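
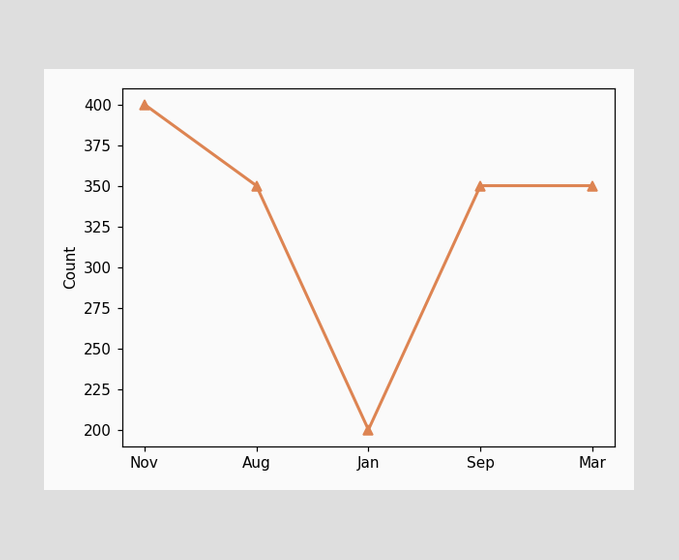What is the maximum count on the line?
The highest point is at Nov, and reading across to the y-axis gives 400.

400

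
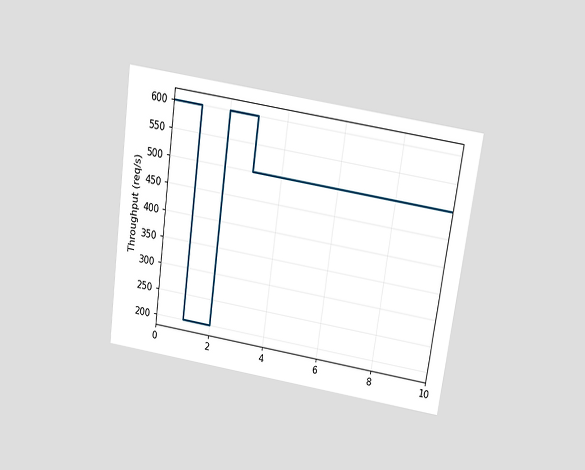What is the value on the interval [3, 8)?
The chart is tilted about 8° clockwise and viewed slightly from above. On [3, 8) the step sits at 500req/s.

500req/s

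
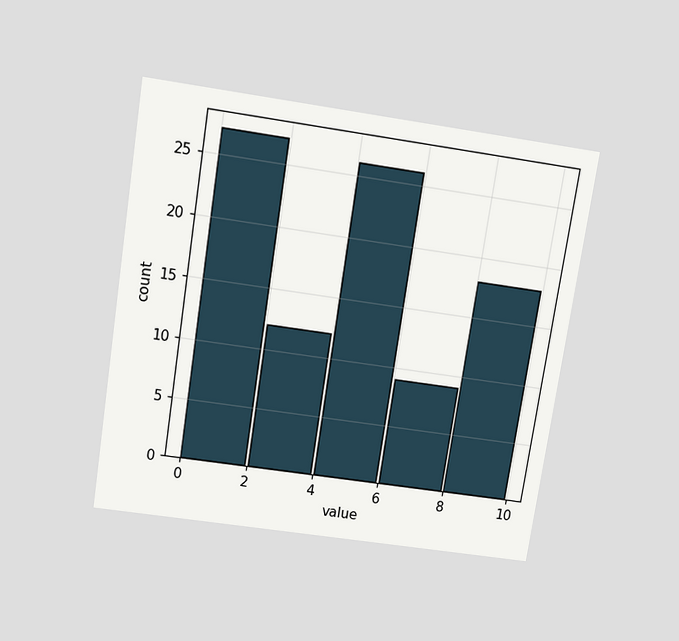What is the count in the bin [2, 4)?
12

The chart is tilted about 9° clockwise and viewed slightly from above. The [2, 4) bin has height 12.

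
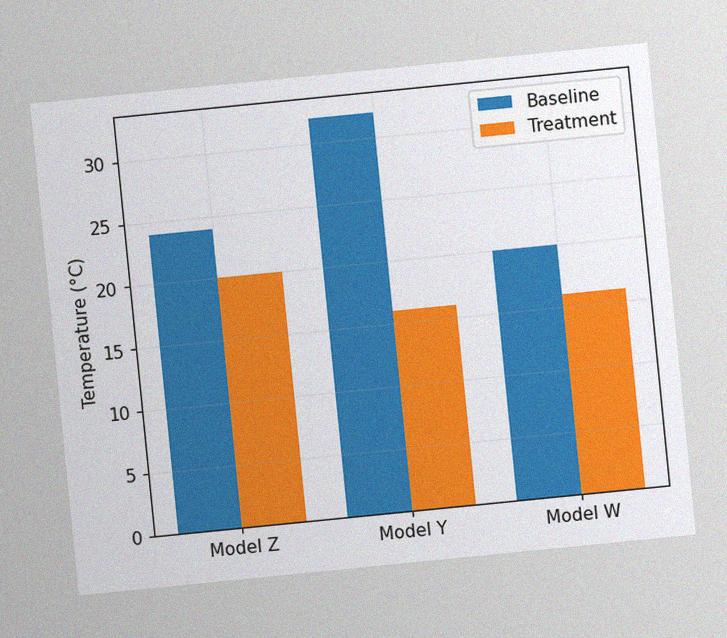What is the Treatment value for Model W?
16°C

The chart is tilted about 6° counter-clockwise, with some photo noise. The Treatment bar at Model W reaches 16°C on the y-axis.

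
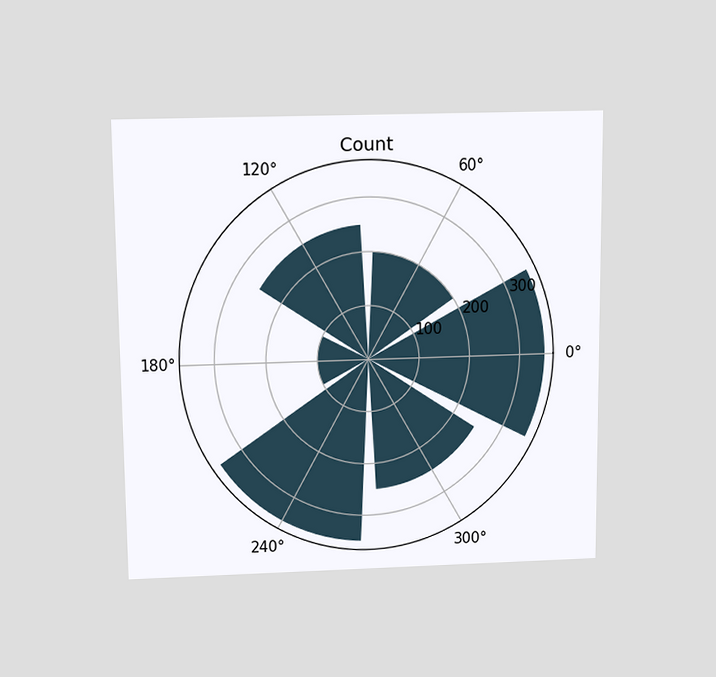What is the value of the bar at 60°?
The chart is viewed slightly from above. The bar at 60° reaches 200 on the radial axis.

200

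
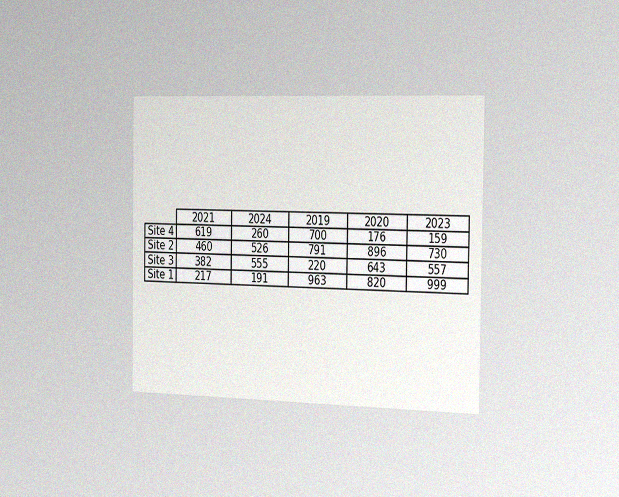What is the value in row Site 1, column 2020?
The chart is viewed slightly from the right, with some photo noise. The (Site 1, 2020) cell reads 820.

820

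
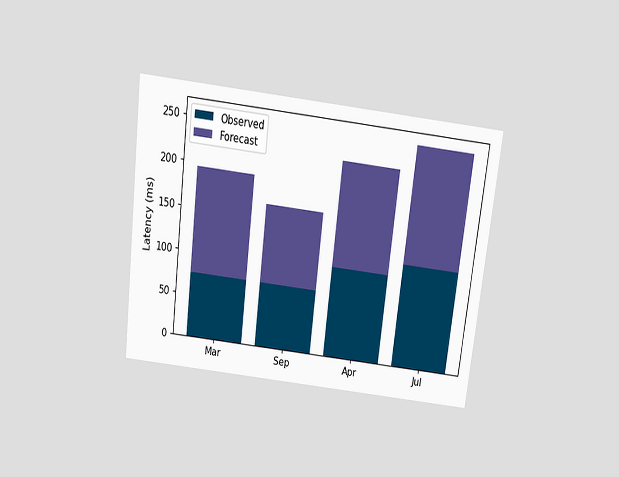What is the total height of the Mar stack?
195ms

The chart is tilted about 7° clockwise and viewed slightly from above. The Mar stack's top reaches 195ms on the y-axis.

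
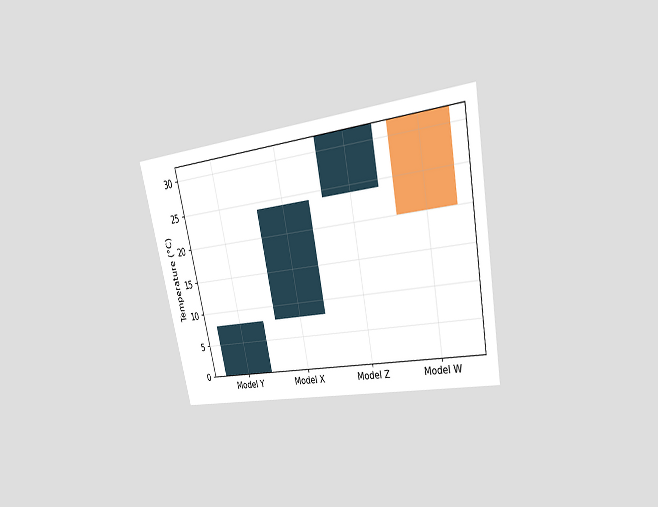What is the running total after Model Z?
32°C

The chart is tilted about 11° counter-clockwise and viewed at a slight angle. After Model Z the running total reaches 32°C.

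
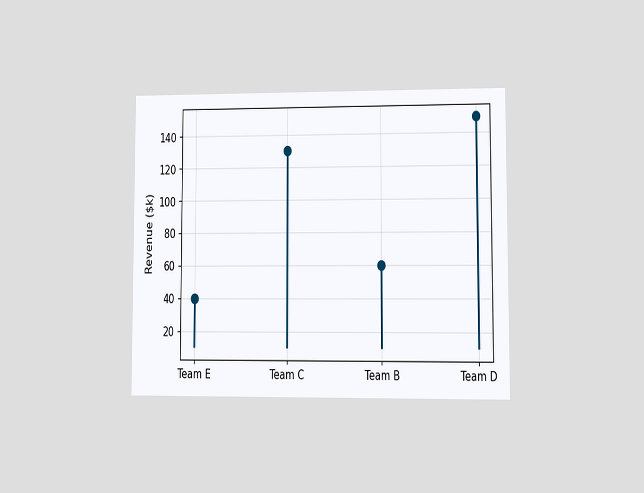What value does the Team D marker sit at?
$150k

The chart is viewed at a slight angle. The Team D marker sits at $150k.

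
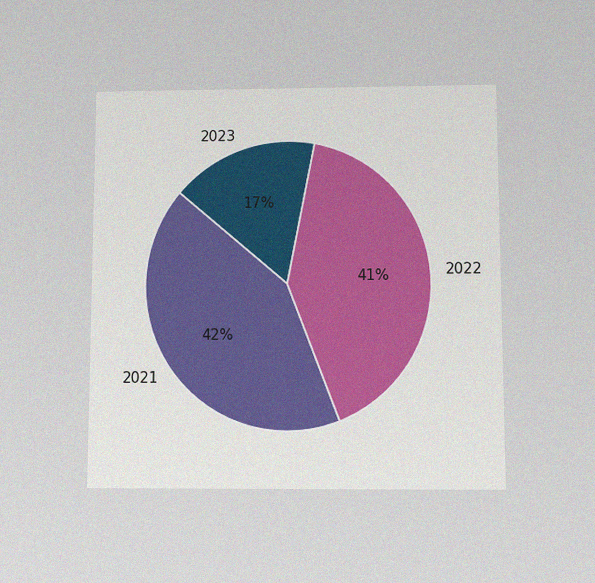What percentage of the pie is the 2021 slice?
The chart is viewed slightly from below, with some photo noise. The 2021 slice takes up 42% of the pie.

42%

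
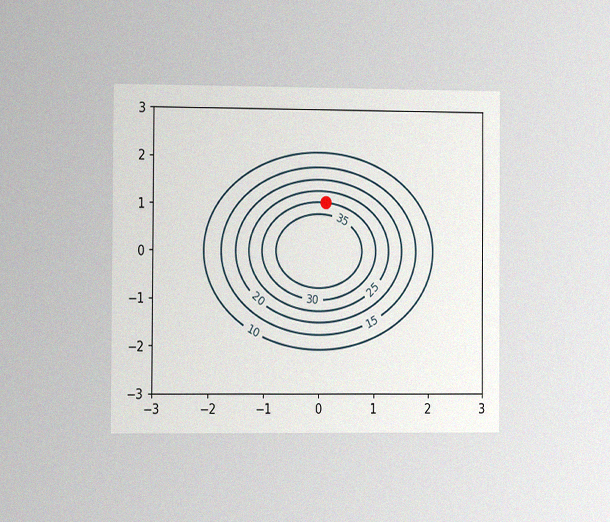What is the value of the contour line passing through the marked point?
The chart is viewed slightly from the left, with some photo noise. The marked point sits on the contour labelled 30.

30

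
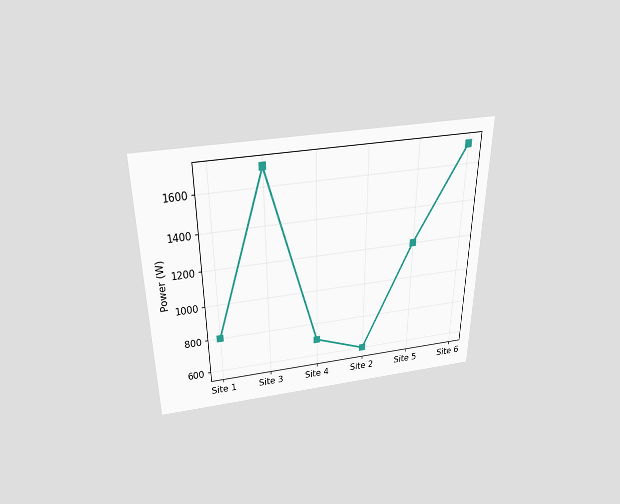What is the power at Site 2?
600W

The chart is viewed slightly from above. At Site 2, the line is at 600W.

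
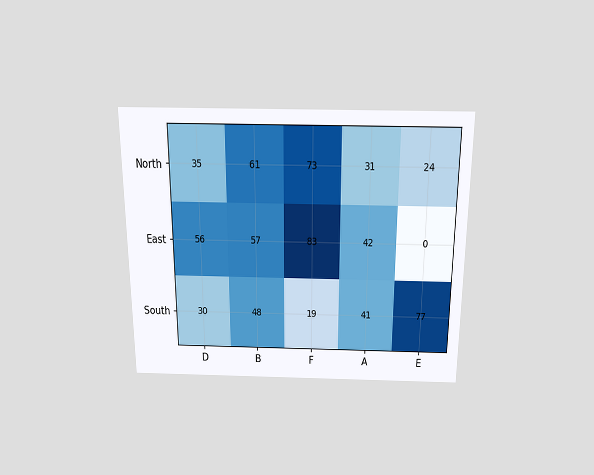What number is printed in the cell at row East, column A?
42

The chart is viewed slightly from above. The (East, A) cell reads 42.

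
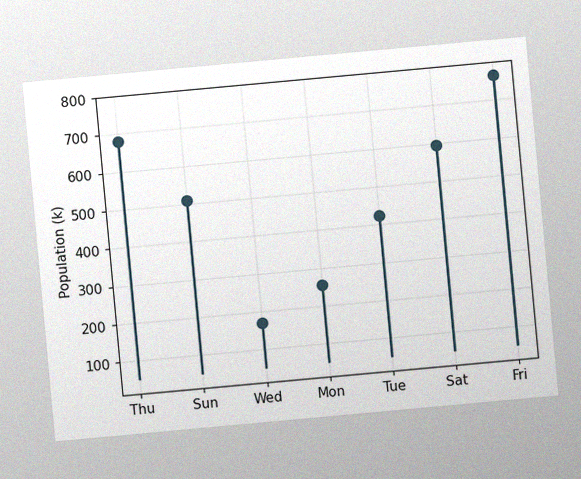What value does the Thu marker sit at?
680k

The chart is tilted about 5° counter-clockwise, with some photo noise. The Thu marker sits at 680k.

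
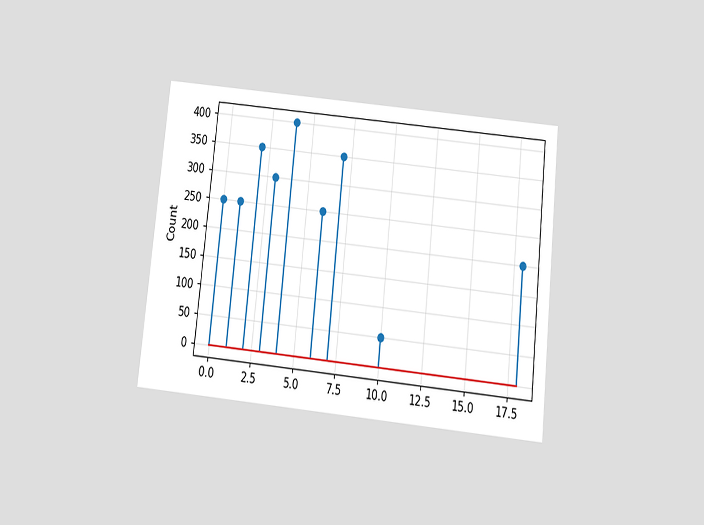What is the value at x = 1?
The chart is tilted about 6° clockwise and viewed slightly from below. The stem at x=1 reaches 250.

250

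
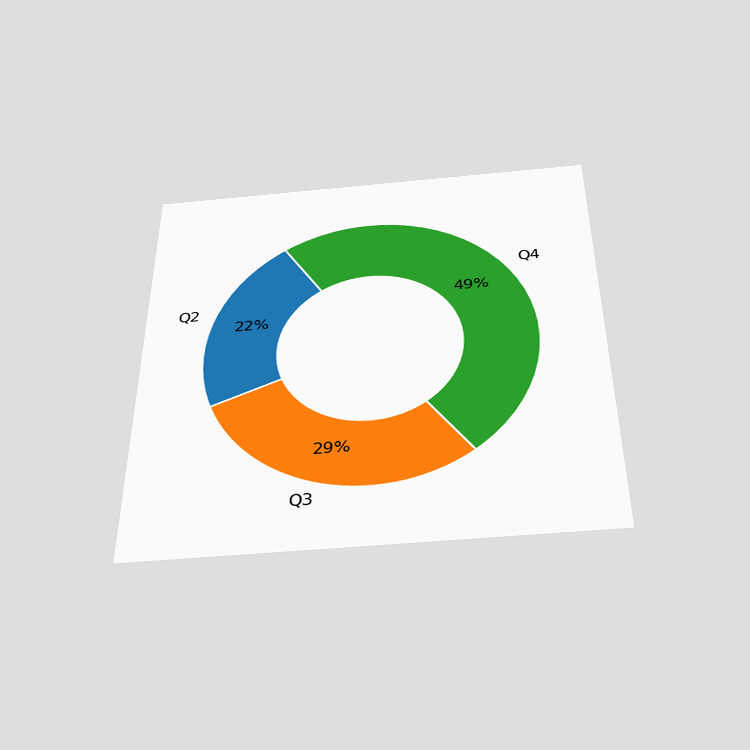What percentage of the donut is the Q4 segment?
49%

The chart is viewed slightly from below. The Q4 segment takes up 49% of the ring.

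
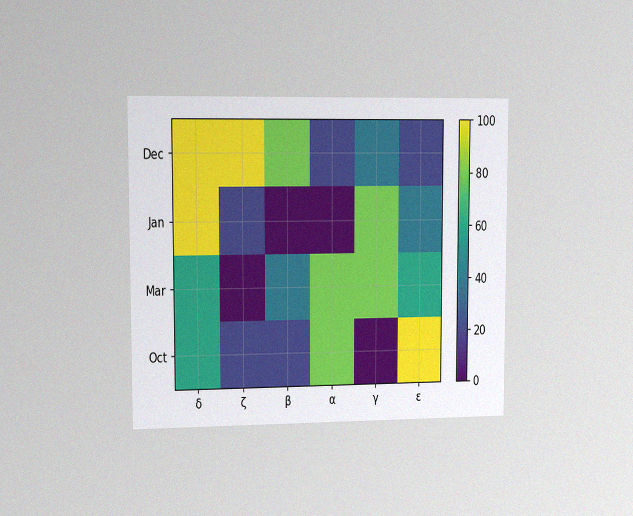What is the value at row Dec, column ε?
20

The chart is viewed slightly from the left, with some photo noise. Matching cell (Dec, ε) against the colorbar gives 20.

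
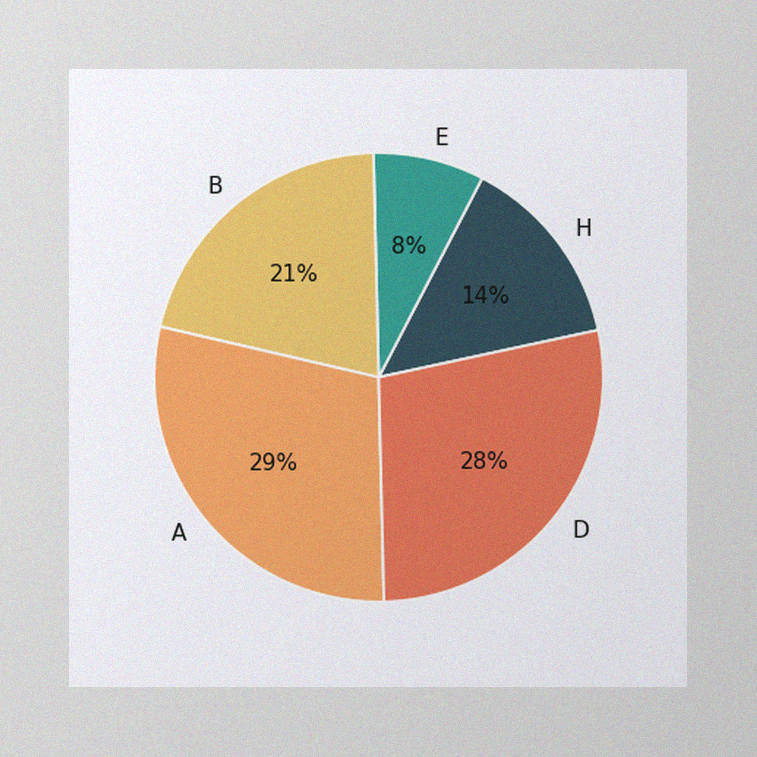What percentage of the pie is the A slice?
29%

The image has some photo noise and uneven lighting. The A slice takes up 29% of the pie.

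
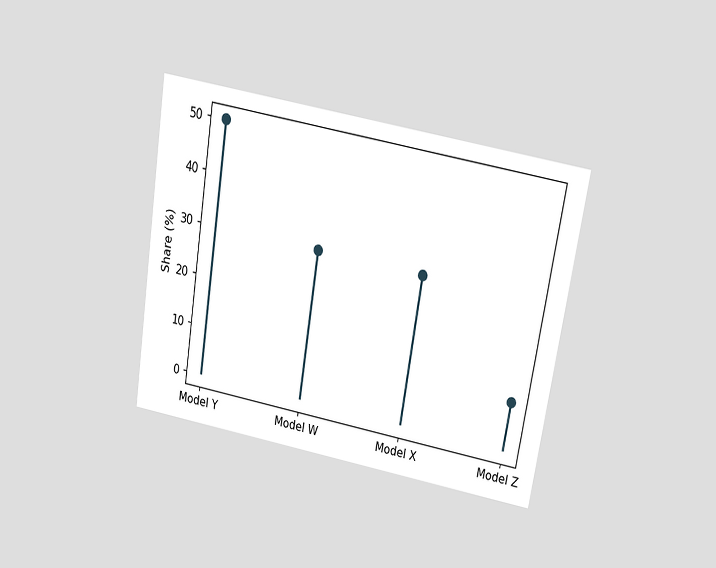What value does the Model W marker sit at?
The chart is tilted about 9° clockwise and viewed slightly from above. The Model W marker sits at 30%.

30%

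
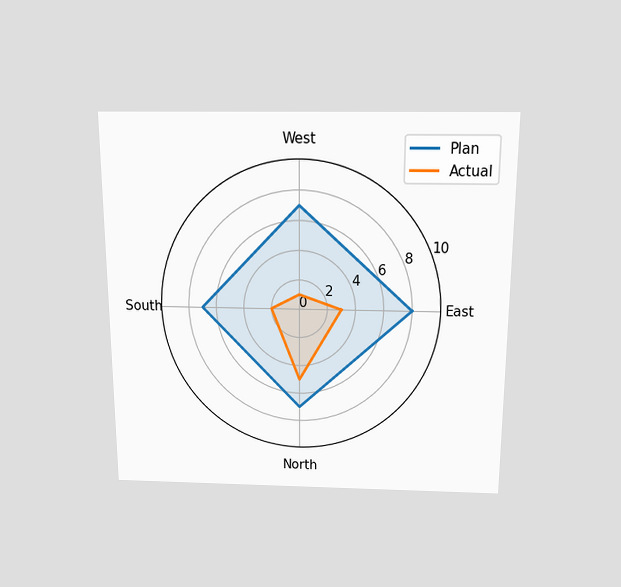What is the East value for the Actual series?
3

The chart is viewed slightly from above. On the East axis, Actual reaches 3.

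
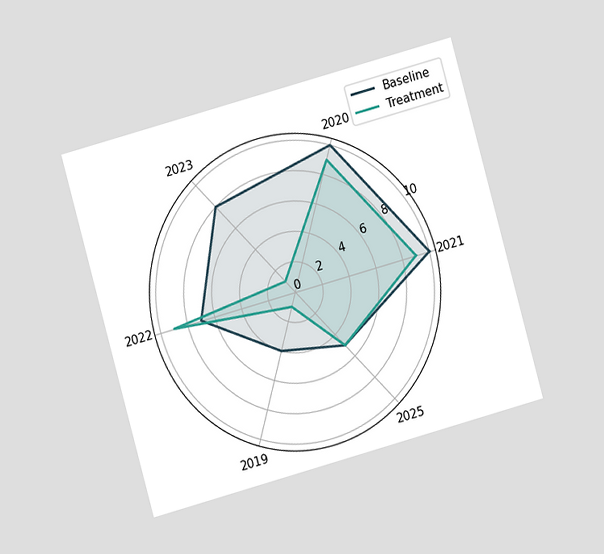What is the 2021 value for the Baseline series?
10

The chart is tilted about 16° counter-clockwise and viewed at a slight angle. On the 2021 axis, Baseline reaches 10.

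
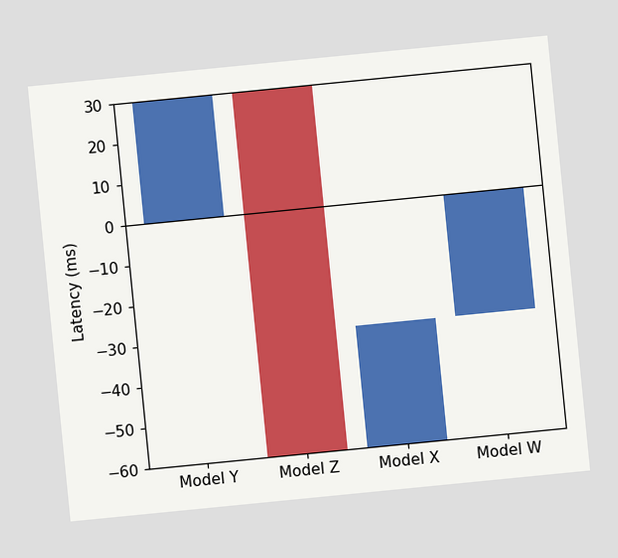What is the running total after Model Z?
-60ms

The chart is tilted about 6° counter-clockwise. After Model Z the running total reaches -60ms.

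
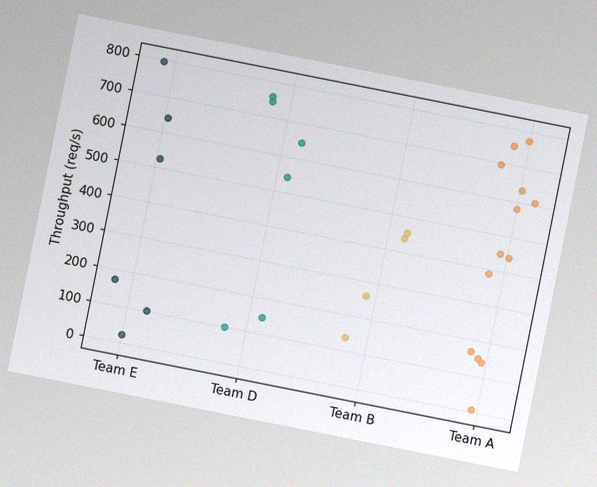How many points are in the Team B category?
The chart is tilted about 11° clockwise, with some photo noise. Counting the markers in the Team B column gives 4.

4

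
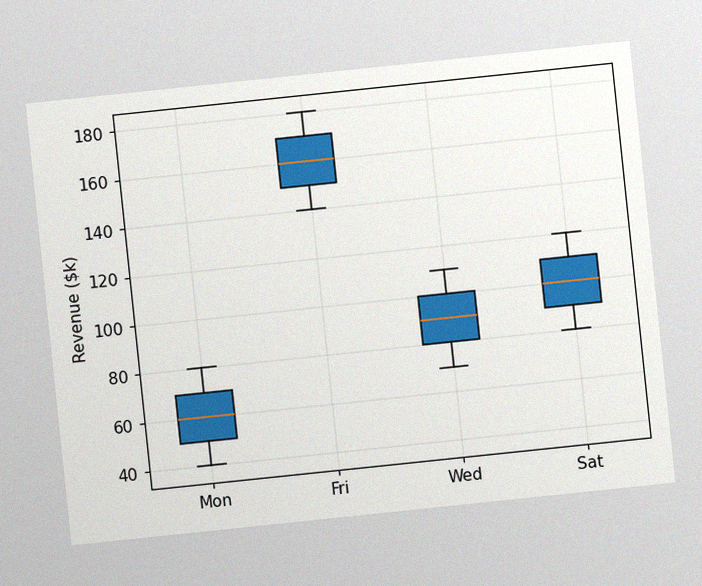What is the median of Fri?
The chart is tilted about 6° counter-clockwise, with some photo noise. The median line in the Fri box sits at $160k.

$160k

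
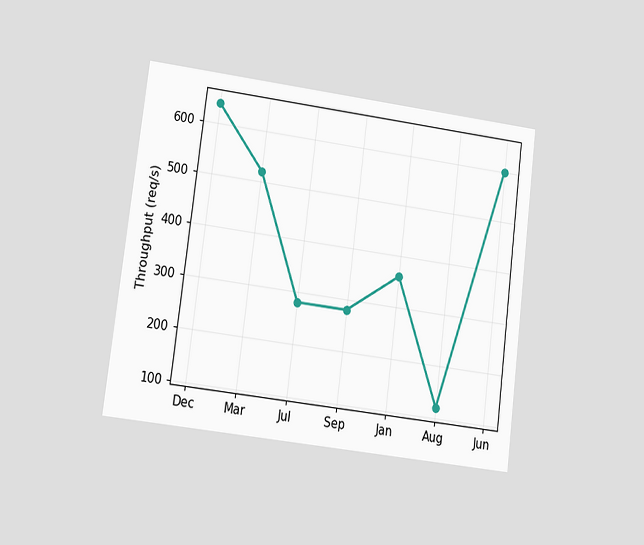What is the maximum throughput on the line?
The chart is tilted about 7° clockwise and viewed at a slight angle. The highest point is at Dec, and reading across to the y-axis gives 640req/s.

640req/s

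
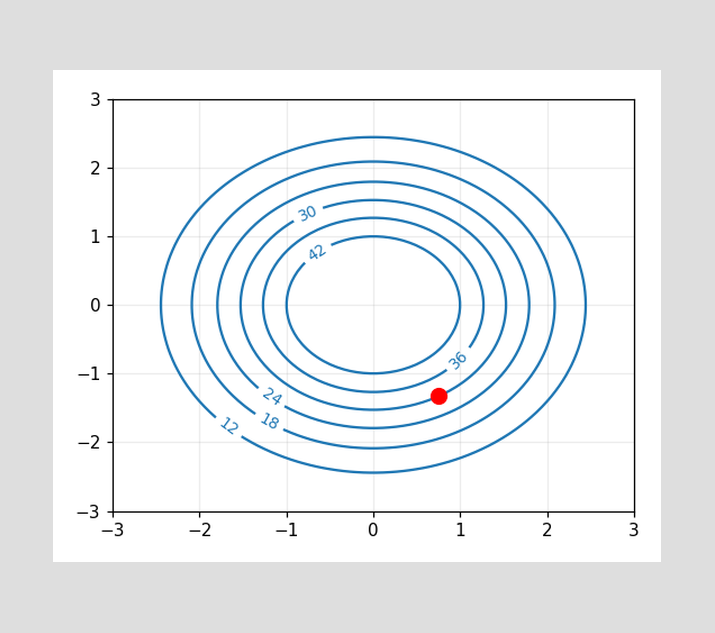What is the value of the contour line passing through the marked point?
30

The marked point sits on the contour labelled 30.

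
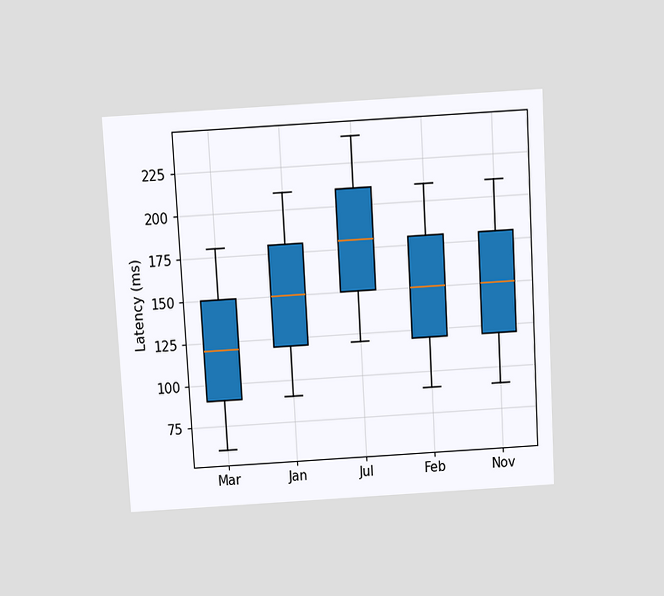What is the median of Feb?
The chart is tilted about 3° counter-clockwise and viewed slightly from above. The median line in the Feb box sits at 150ms.

150ms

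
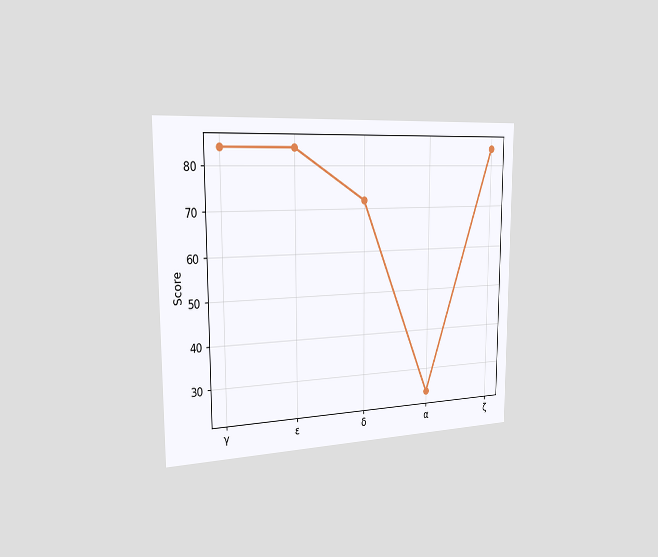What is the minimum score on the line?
The chart is viewed slightly from the left. The lowest point is at α, and reading across to the y-axis gives 24.

24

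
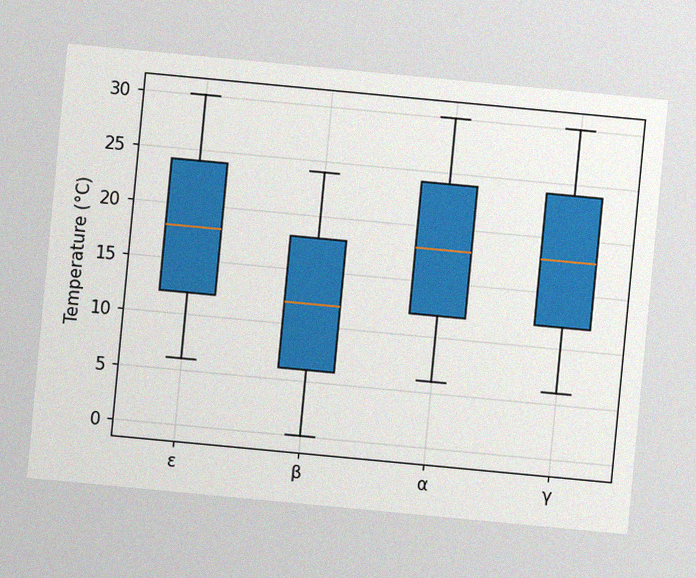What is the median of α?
The chart is tilted about 5° clockwise, with some photo noise. The median line in the α box sits at 18°C.

18°C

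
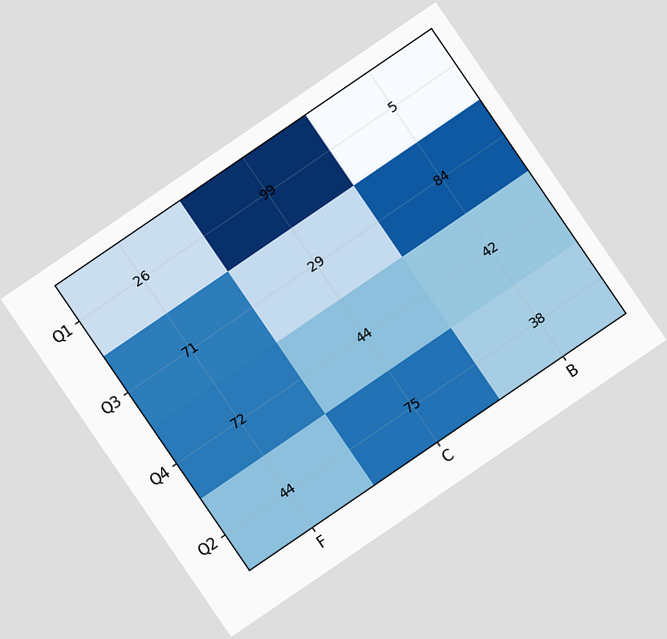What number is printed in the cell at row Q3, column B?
84

The chart is tilted about 34° counter-clockwise. The (Q3, B) cell reads 84.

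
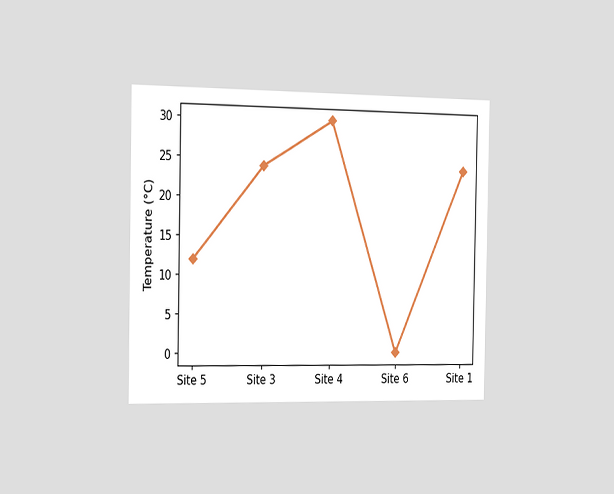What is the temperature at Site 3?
24°C

The chart is viewed slightly from the left. At Site 3, the line is at 24°C.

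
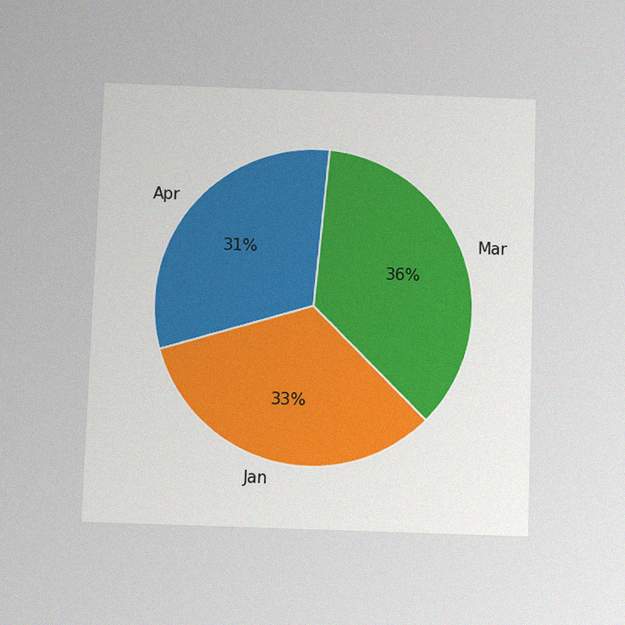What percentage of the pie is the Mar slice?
36%

The chart is tilted about 2° clockwise and viewed at a slight angle, with some photo noise. The Mar slice takes up 36% of the pie.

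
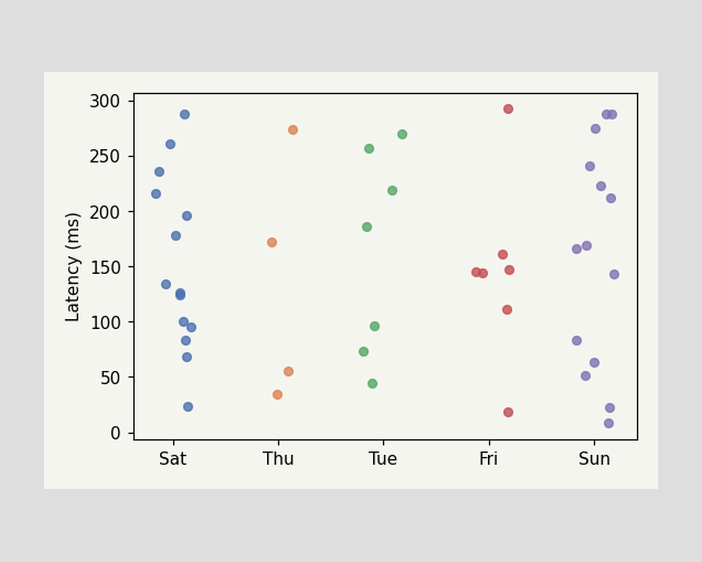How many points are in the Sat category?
14

Counting the markers in the Sat column gives 14.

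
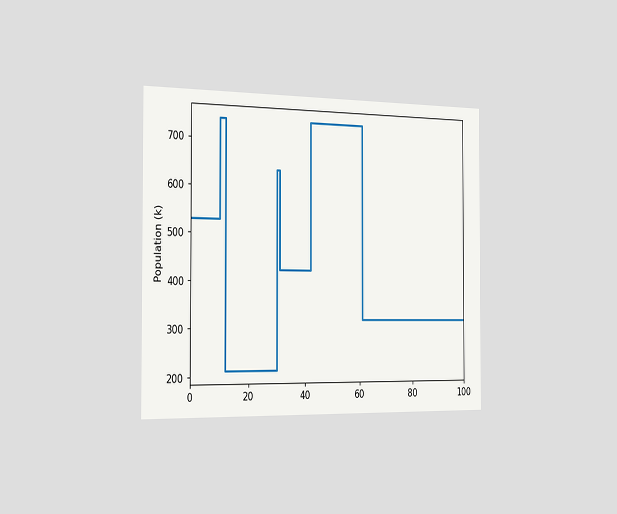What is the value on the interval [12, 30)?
The chart is viewed slightly from the left. On [12, 30) the step sits at 212k.

212k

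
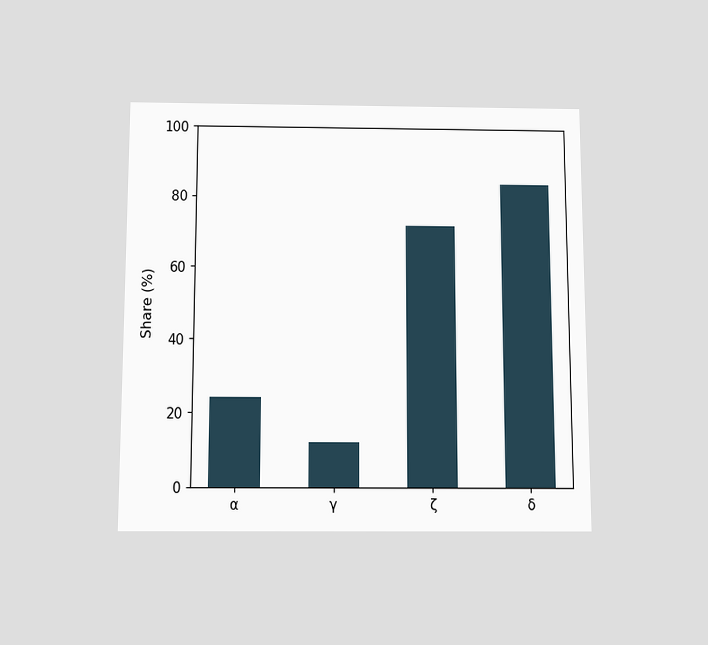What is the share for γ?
12%

The chart is viewed slightly from below. Reading along the chart's y-axis, the γ bar reaches 12%.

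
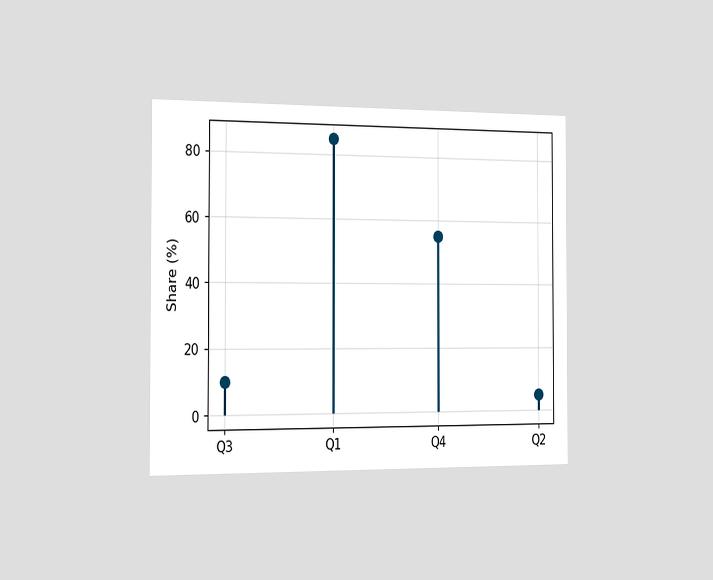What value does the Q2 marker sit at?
5%

The chart is viewed slightly from the left. The Q2 marker sits at 5%.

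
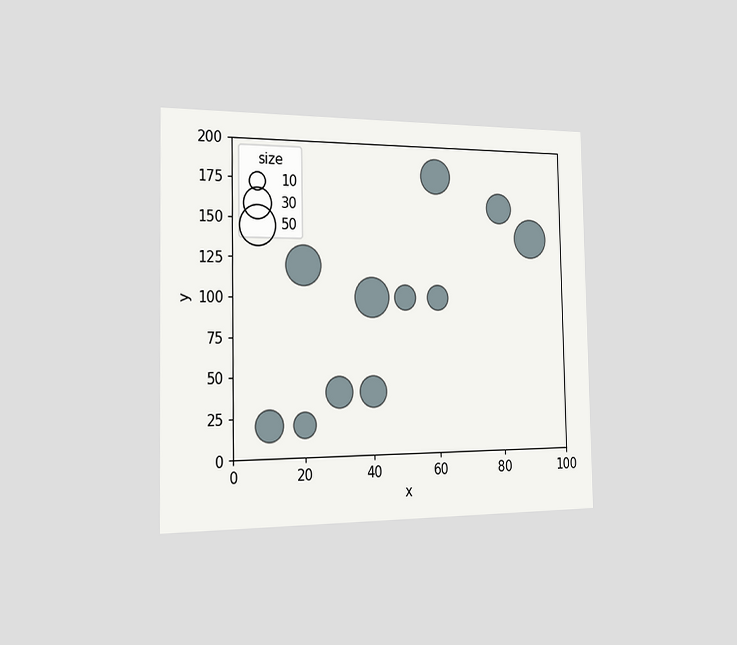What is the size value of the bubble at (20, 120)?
50

The chart is viewed slightly from the left. Matching the bubble at (20, 120) against the size legend gives 50.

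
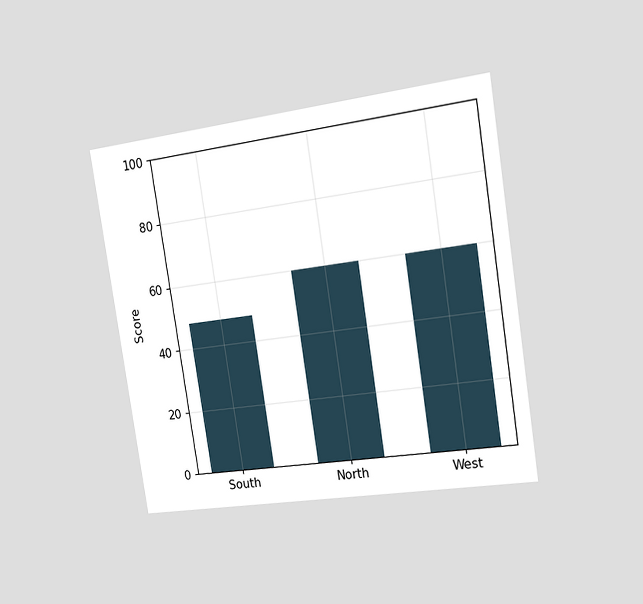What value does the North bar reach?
The chart is tilted about 9° counter-clockwise and viewed slightly from the right. Reading along the chart's y-axis, the North bar reaches 60.

60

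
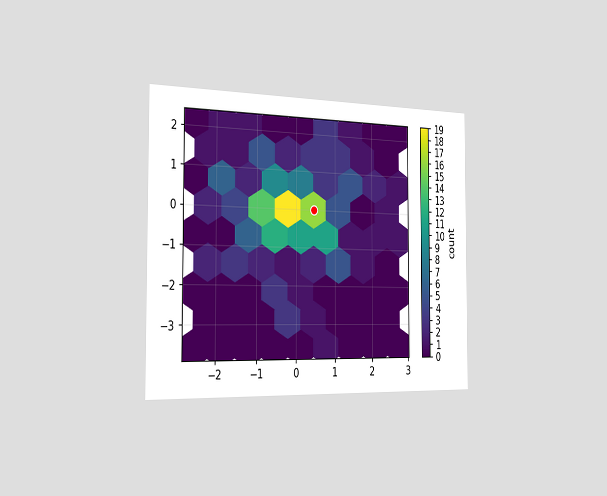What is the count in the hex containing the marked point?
16

The chart is viewed slightly from the left. The marked hex reads 16 on the colorbar.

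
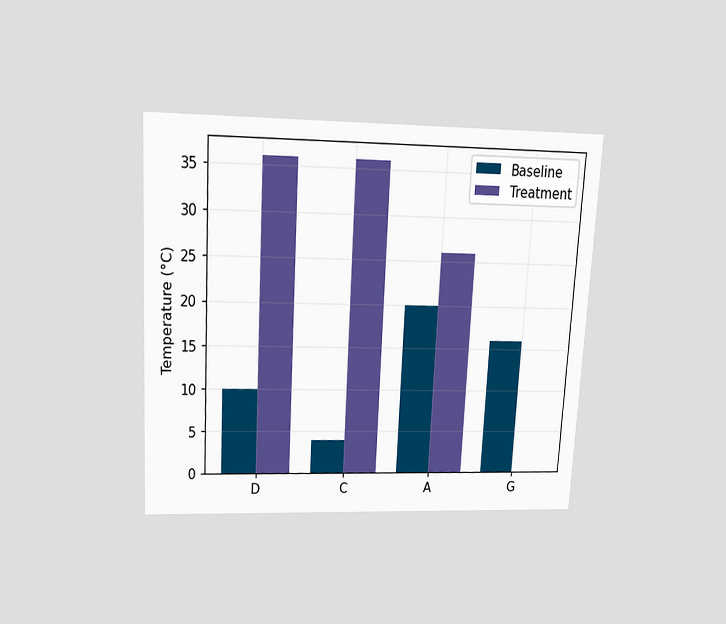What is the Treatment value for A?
26°C

The chart is tilted about 3° clockwise and viewed slightly from above. The Treatment bar at A reaches 26°C on the y-axis.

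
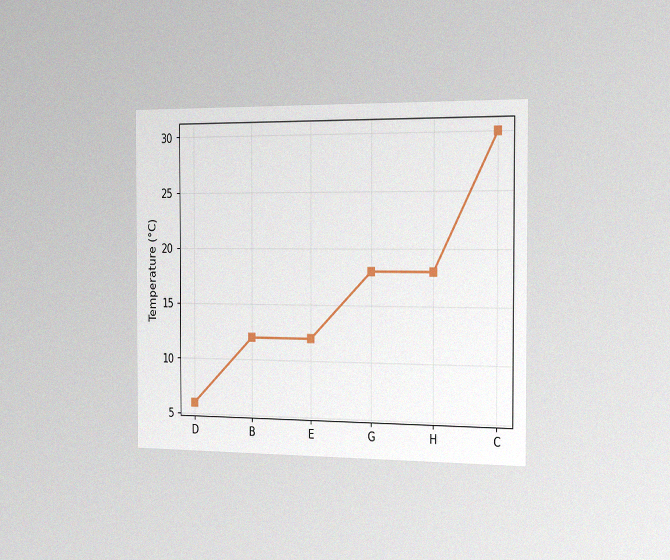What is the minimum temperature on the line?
The chart is viewed slightly from the right, with some photo noise. The lowest point is at D, and reading across to the y-axis gives 6°C.

6°C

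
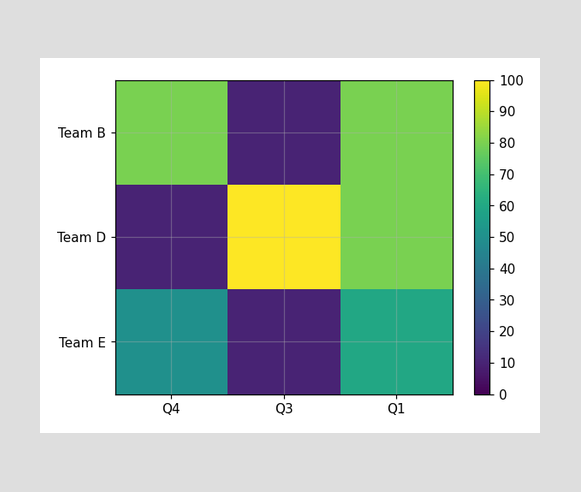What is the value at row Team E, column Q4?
Matching cell (Team E, Q4) against the colorbar gives 50.

50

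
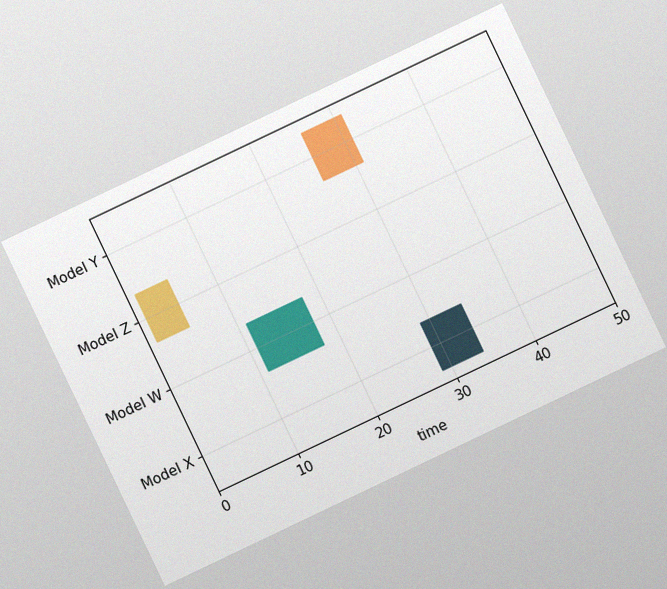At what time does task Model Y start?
The chart is tilted about 25° counter-clockwise, with some photo noise. The Model Y bar begins at t=26.

26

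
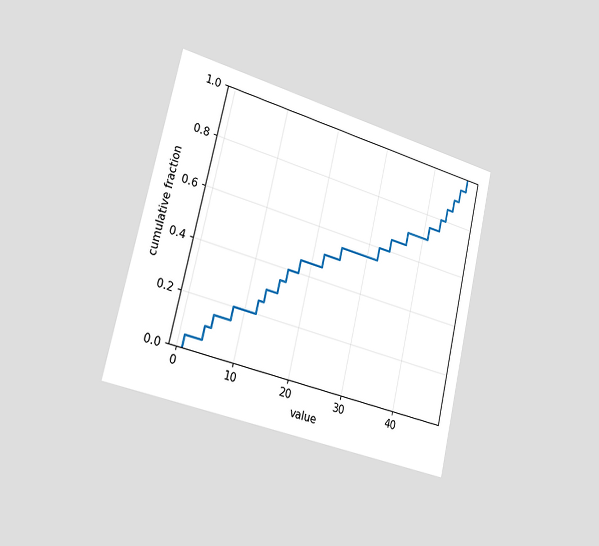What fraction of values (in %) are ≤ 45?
90%

The chart is tilted about 13° clockwise and viewed slightly from the left. At x=45 the ECDF step is at 90%.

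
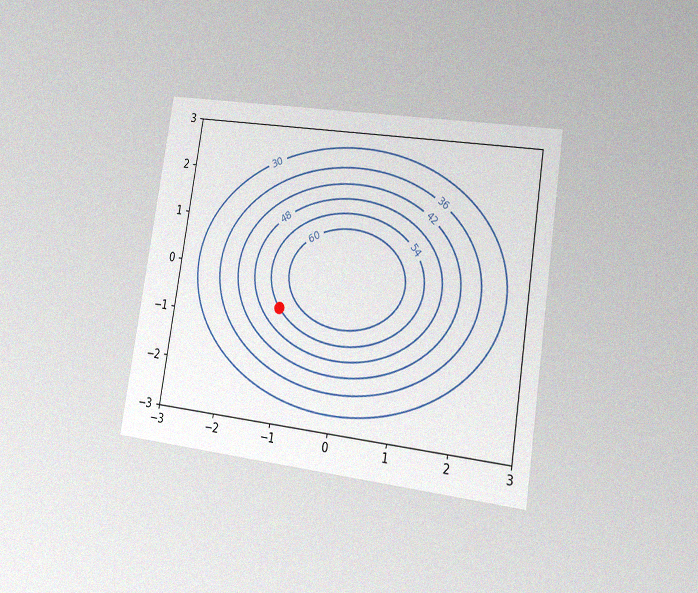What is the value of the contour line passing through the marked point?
54

The chart is tilted about 9° clockwise and viewed slightly from the right, with some photo noise. The marked point sits on the contour labelled 54.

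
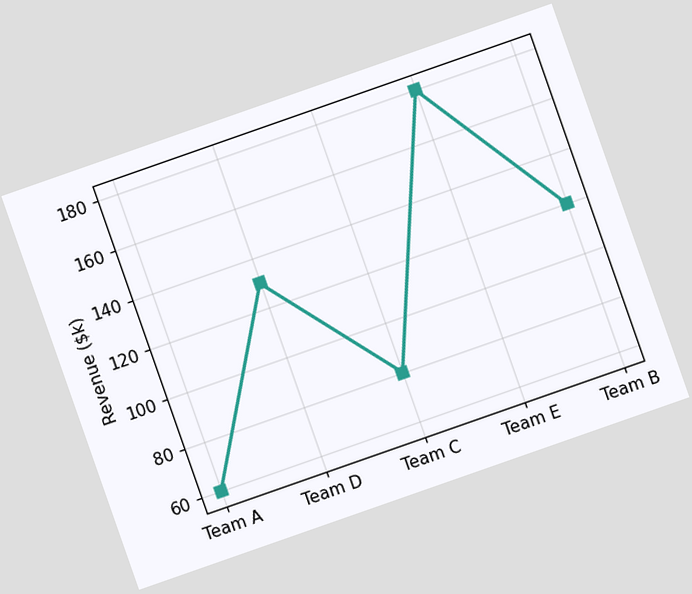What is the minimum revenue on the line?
The chart is tilted about 19° counter-clockwise. The lowest point is at Team A, and reading across to the y-axis gives $60k.

$60k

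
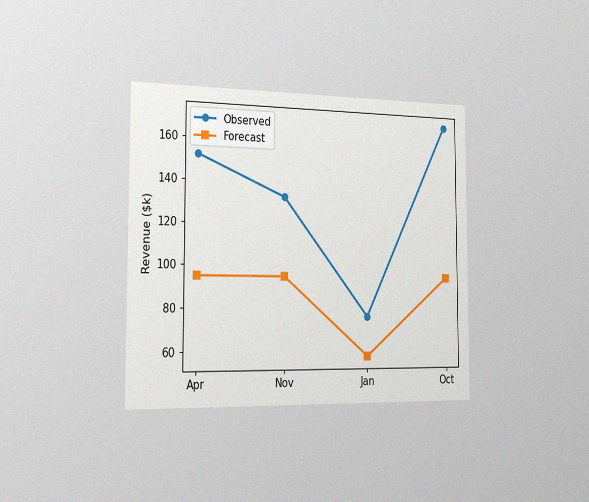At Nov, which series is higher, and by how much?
The chart is viewed slightly from the left, with some photo noise. At Nov, Observed sits above the other line by $38k.

Observed, by $38k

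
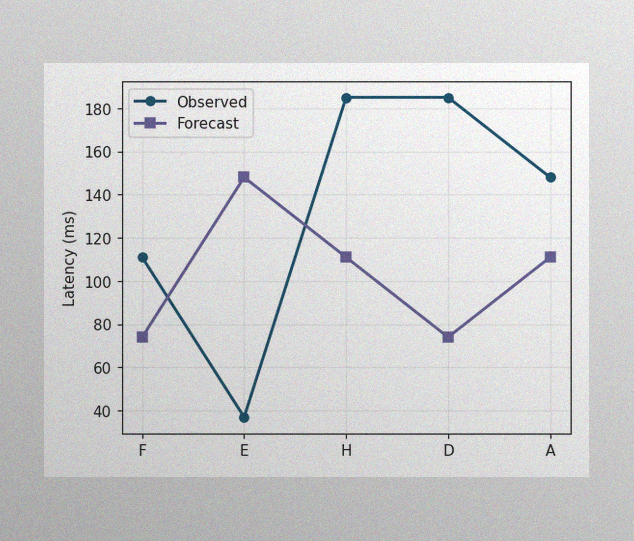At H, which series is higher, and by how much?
Observed, by 74ms

The image has some photo noise and uneven lighting. At H, Observed sits above the other line by 74ms.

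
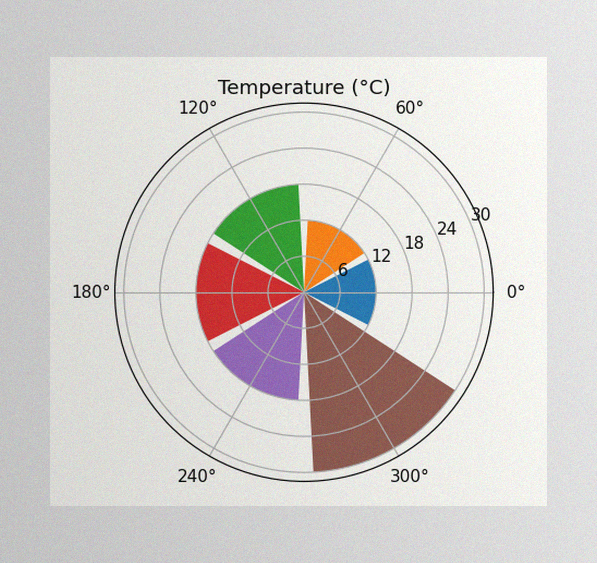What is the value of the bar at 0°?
12°C

The image has some photo noise and uneven lighting. The bar at 0° reaches 12°C on the radial axis.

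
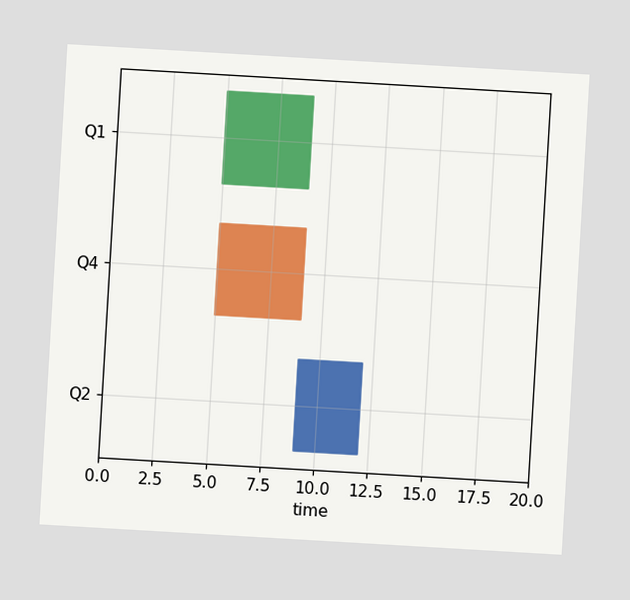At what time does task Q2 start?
9

The chart is tilted about 3° clockwise. The Q2 bar begins at t=9.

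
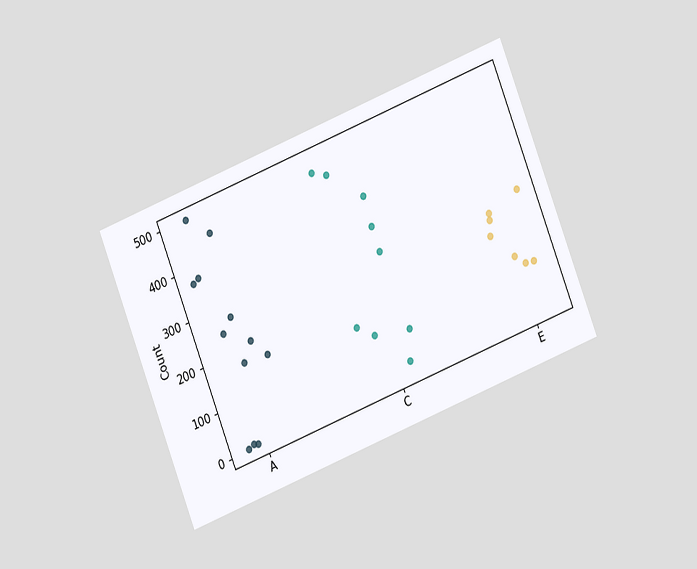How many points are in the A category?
The chart is tilted about 21° counter-clockwise and viewed at a slight angle. Counting the markers in the A column gives 12.

12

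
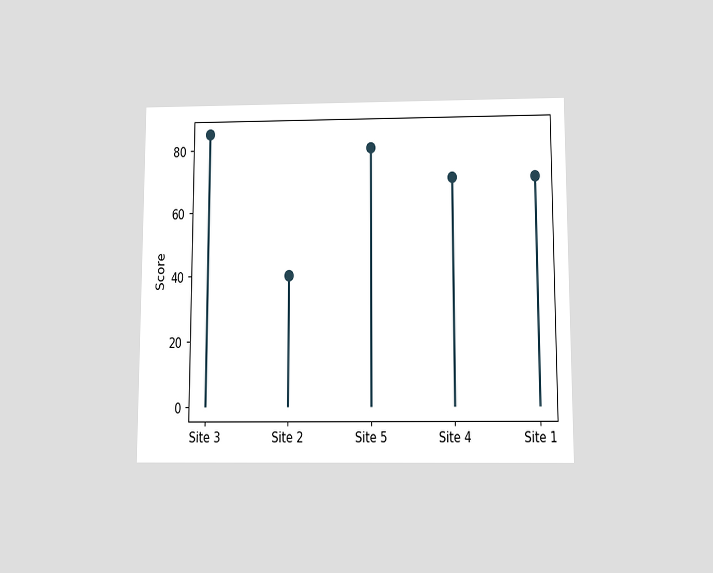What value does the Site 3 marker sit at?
85

The chart is viewed slightly from below. The Site 3 marker sits at 85.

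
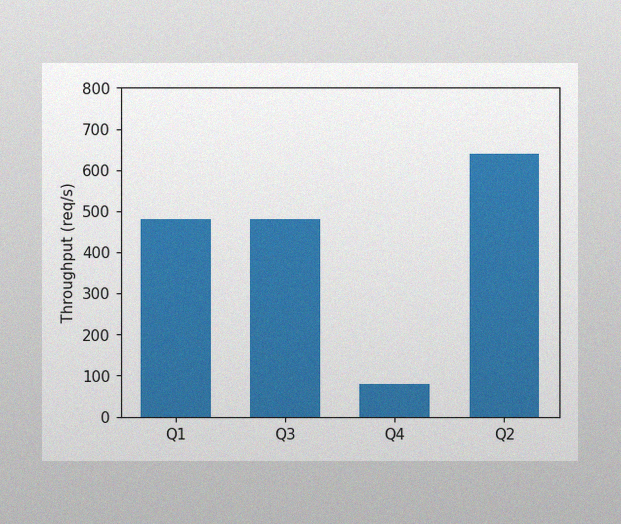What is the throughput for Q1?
The image has some photo noise and uneven lighting. Reading along the chart's y-axis, the Q1 bar reaches 480req/s.

480req/s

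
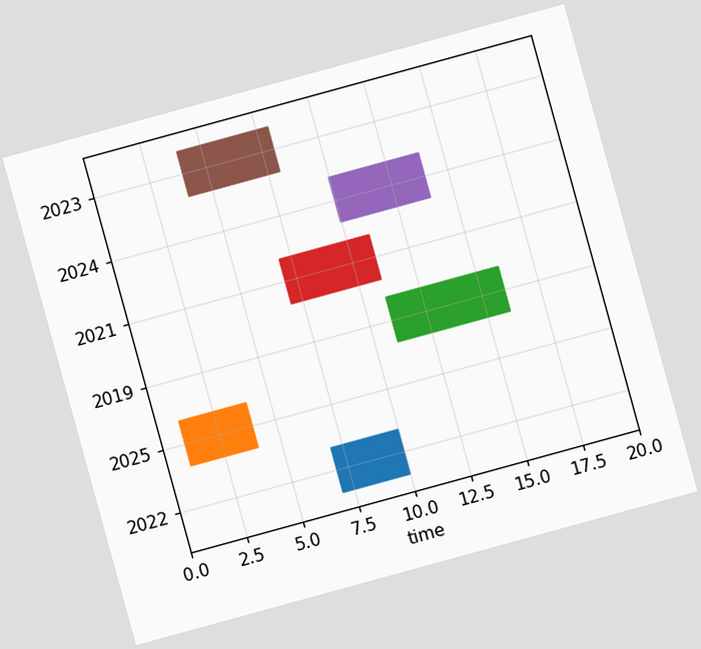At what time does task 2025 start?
1

The chart is tilted about 15° counter-clockwise. The 2025 bar begins at t=1.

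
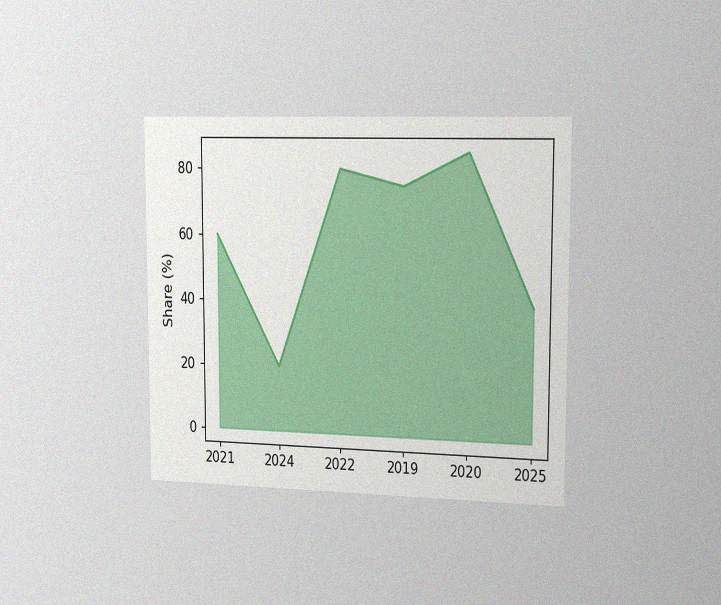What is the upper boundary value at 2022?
80%

The chart is viewed slightly from the right, with some photo noise. At 2022 the upper boundary is at 80%.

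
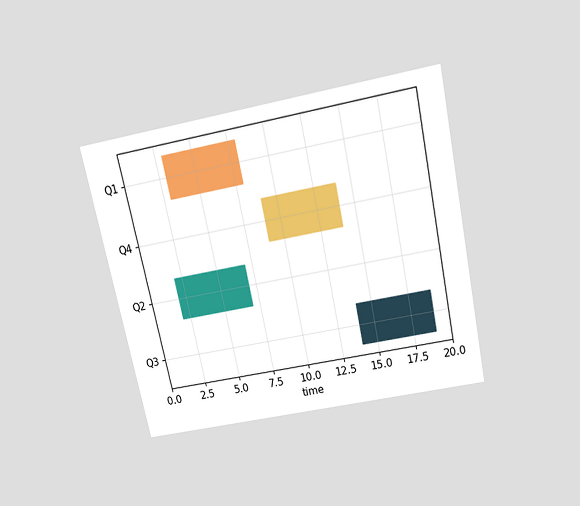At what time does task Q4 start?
The chart is tilted about 12° counter-clockwise and viewed slightly from above. The Q4 bar begins at t=9.

9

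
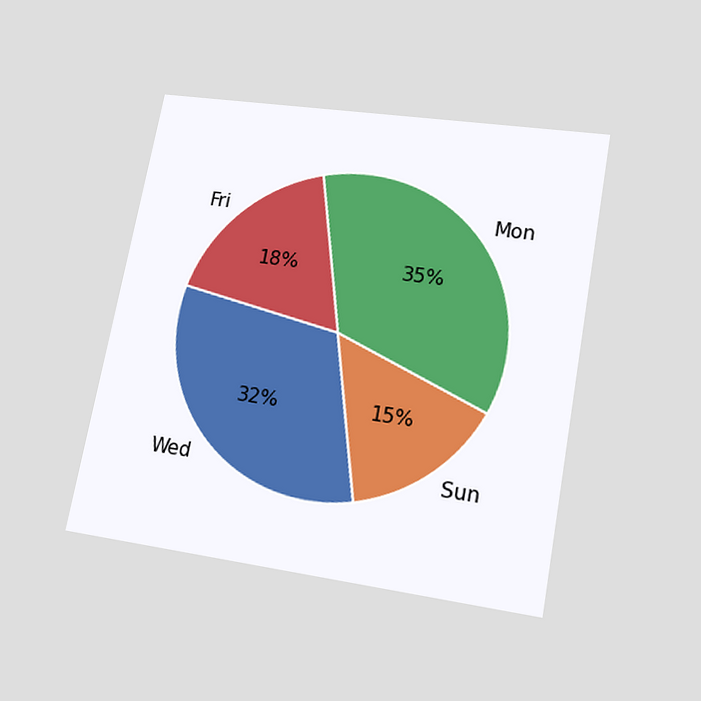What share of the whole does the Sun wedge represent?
The chart is tilted about 10° clockwise and viewed slightly from below. The Sun slice takes up 15% of the pie.

15%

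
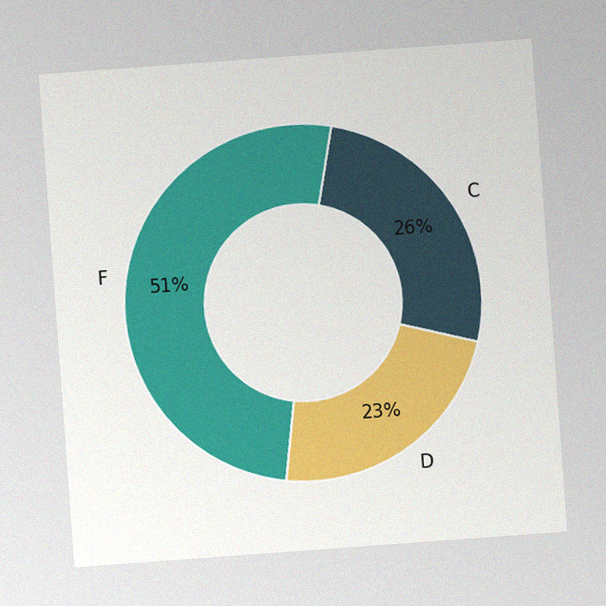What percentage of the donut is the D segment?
The chart is tilted about 4° counter-clockwise, with some photo noise. The D segment takes up 23% of the ring.

23%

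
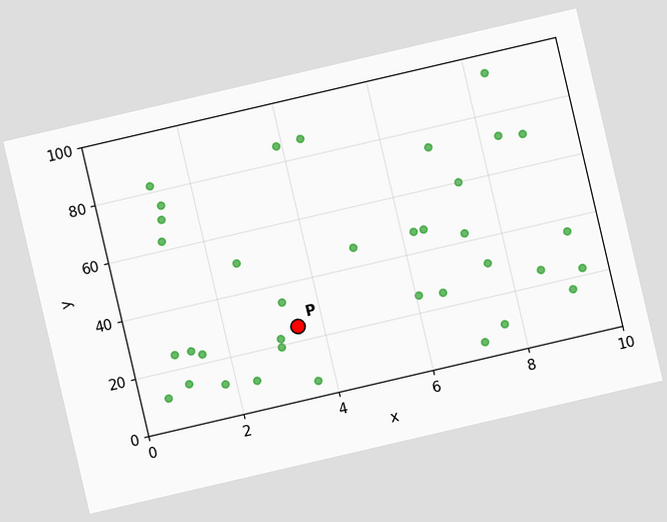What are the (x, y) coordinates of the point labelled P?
(3.5, 25)

The chart is tilted about 13° counter-clockwise. Following the gridlines from P to each axis, P sits at (3.5, 25).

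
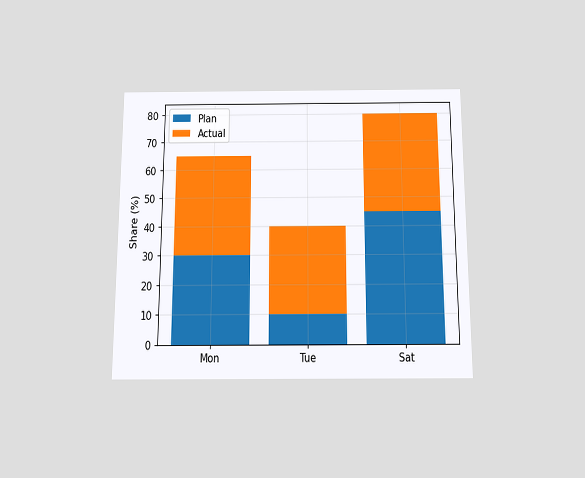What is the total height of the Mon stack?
65%

The chart is viewed slightly from below. The Mon stack's top reaches 65% on the y-axis.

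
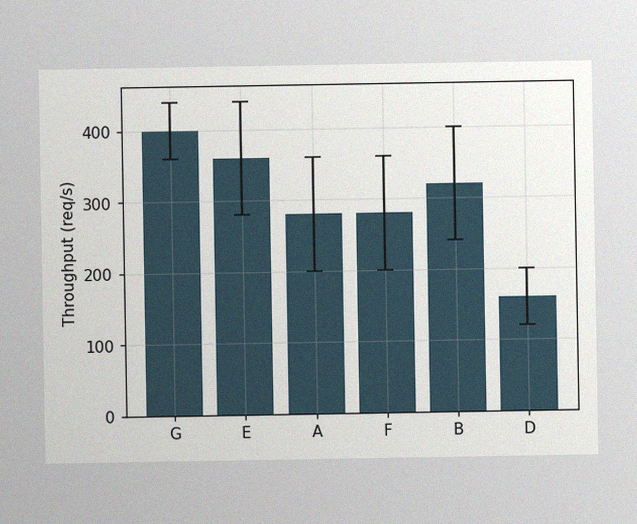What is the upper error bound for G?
The image has some photo noise and uneven lighting. The G bar's upper whisker reaches 440req/s.

440req/s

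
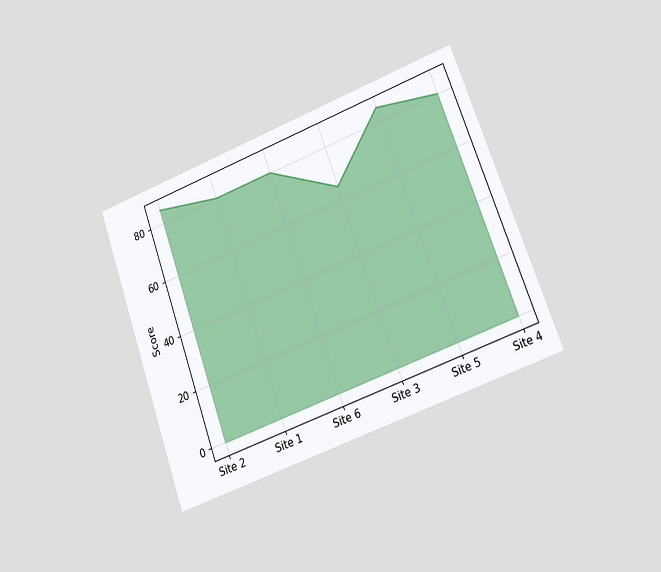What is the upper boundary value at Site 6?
80

The chart is tilted about 20° counter-clockwise and viewed at a slight angle. At Site 6 the upper boundary is at 80.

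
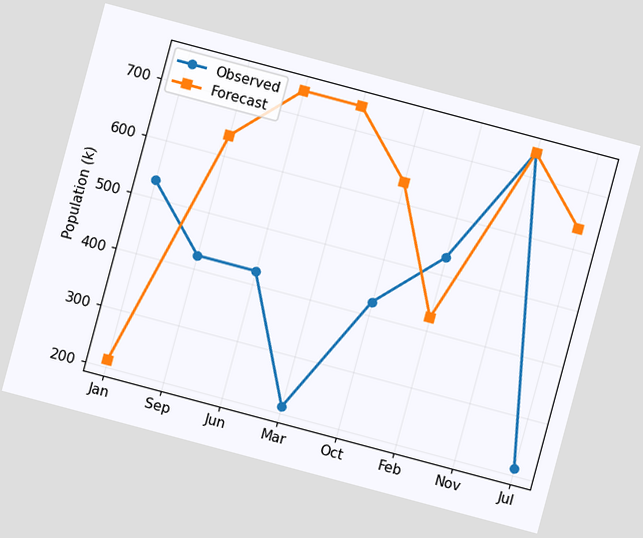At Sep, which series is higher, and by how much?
The chart is tilted about 15° clockwise. At Sep, Forecast sits above the other line by 212k.

Forecast, by 212k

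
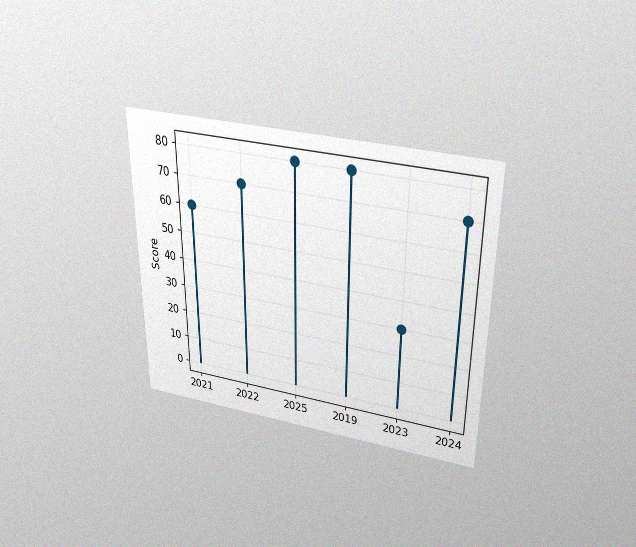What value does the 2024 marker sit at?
The chart is viewed slightly from above, with some photo noise. The 2024 marker sits at 70.

70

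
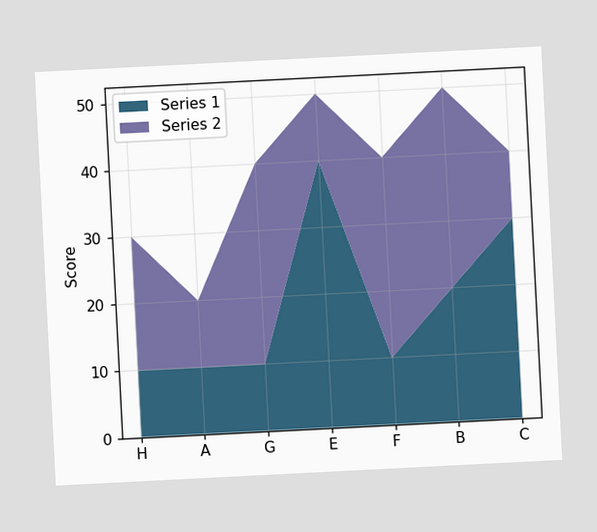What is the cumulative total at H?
30

The chart is tilted about 3° counter-clockwise. The stacked total at H reaches 30.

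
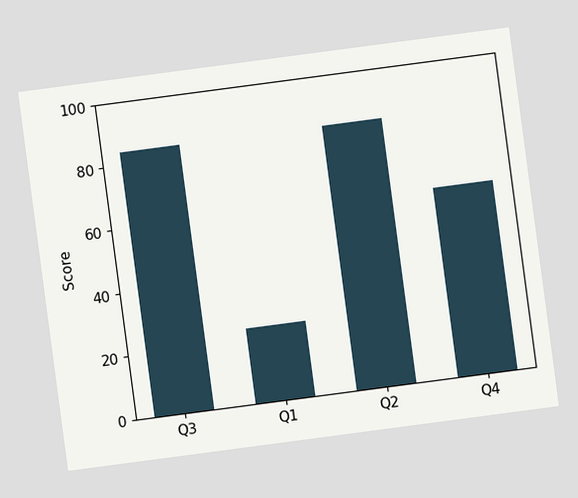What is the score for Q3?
The chart is tilted about 8° counter-clockwise. Reading along the chart's y-axis, the Q3 bar reaches 84.

84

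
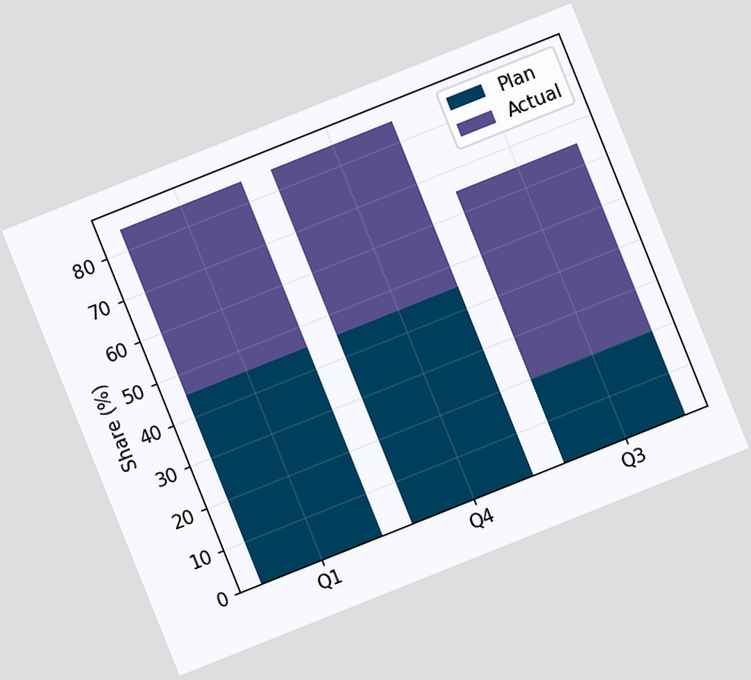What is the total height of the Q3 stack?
The chart is tilted about 22° counter-clockwise. The Q3 stack's top reaches 65% on the y-axis.

65%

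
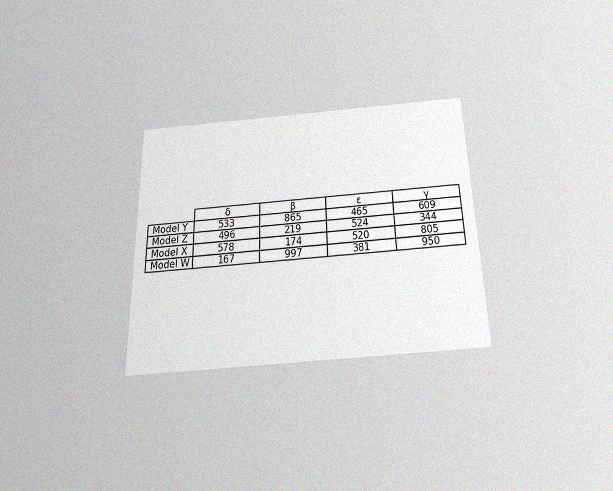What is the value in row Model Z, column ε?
524

The chart is viewed slightly from below, with some photo noise. The (Model Z, ε) cell reads 524.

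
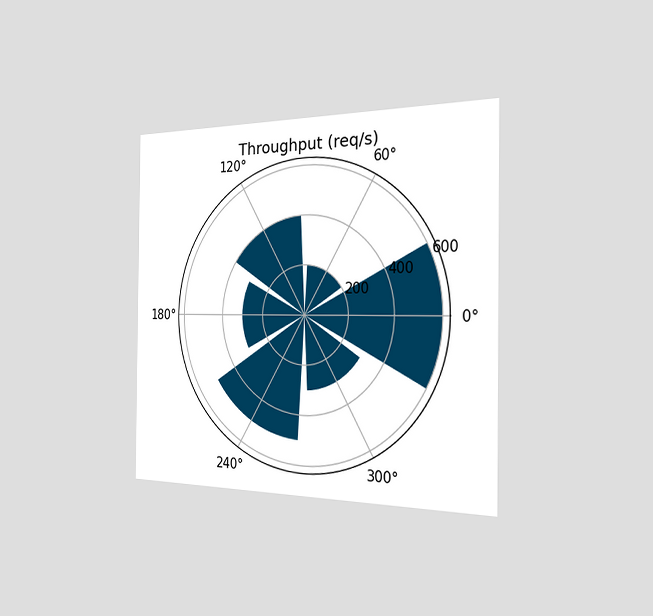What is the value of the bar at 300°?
300req/s

The chart is viewed slightly from the right. The bar at 300° reaches 300req/s on the radial axis.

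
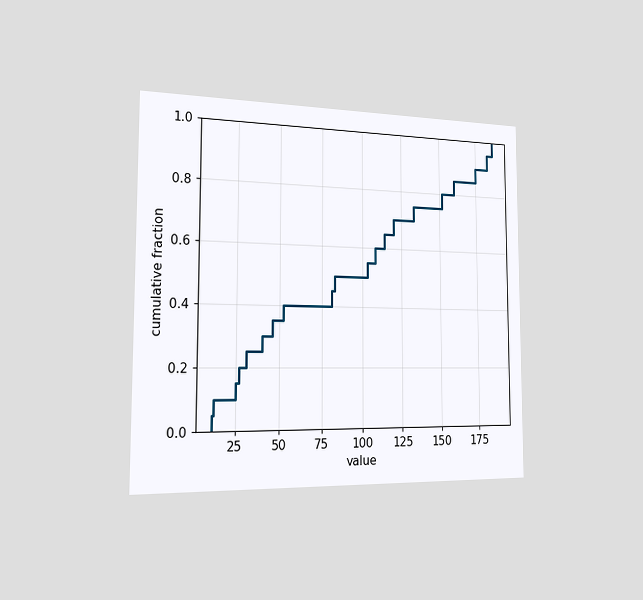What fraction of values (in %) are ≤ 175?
The chart is viewed slightly from the left. At x=175 the ECDF step is at 90%.

90%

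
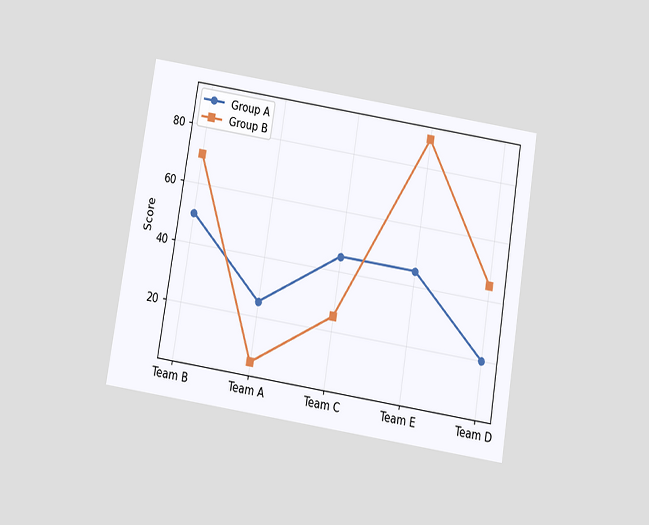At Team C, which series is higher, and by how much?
Group A, by 20

The chart is tilted about 9° clockwise and viewed slightly from below. At Team C, Group A sits above the other line by 20.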